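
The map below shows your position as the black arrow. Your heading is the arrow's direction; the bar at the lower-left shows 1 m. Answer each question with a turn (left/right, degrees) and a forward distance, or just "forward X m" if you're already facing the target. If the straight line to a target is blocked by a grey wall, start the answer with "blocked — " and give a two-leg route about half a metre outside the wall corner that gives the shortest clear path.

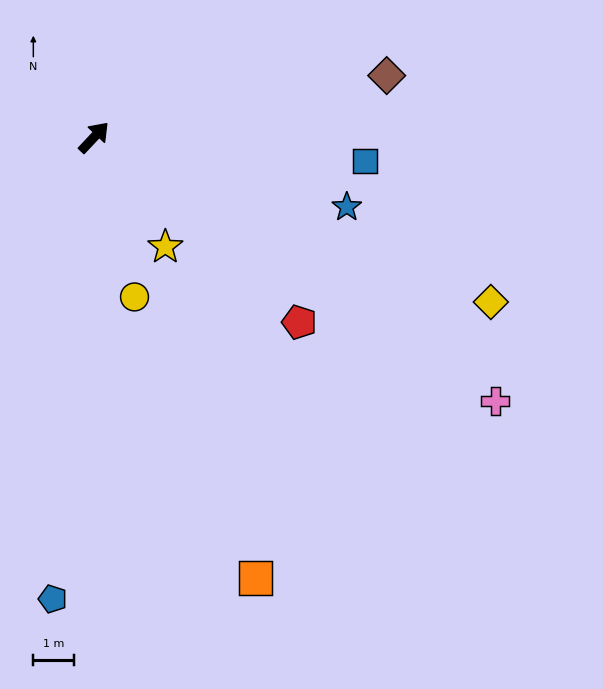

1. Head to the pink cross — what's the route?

turn right 80°, forward 11.8 m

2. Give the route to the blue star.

turn right 62°, forward 6.5 m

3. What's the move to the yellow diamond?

turn right 69°, forward 10.6 m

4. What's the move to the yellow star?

turn right 104°, forward 3.2 m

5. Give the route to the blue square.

turn right 52°, forward 6.7 m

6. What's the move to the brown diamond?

turn right 35°, forward 7.4 m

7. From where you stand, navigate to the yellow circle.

turn right 123°, forward 4.1 m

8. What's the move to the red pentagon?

turn right 89°, forward 6.8 m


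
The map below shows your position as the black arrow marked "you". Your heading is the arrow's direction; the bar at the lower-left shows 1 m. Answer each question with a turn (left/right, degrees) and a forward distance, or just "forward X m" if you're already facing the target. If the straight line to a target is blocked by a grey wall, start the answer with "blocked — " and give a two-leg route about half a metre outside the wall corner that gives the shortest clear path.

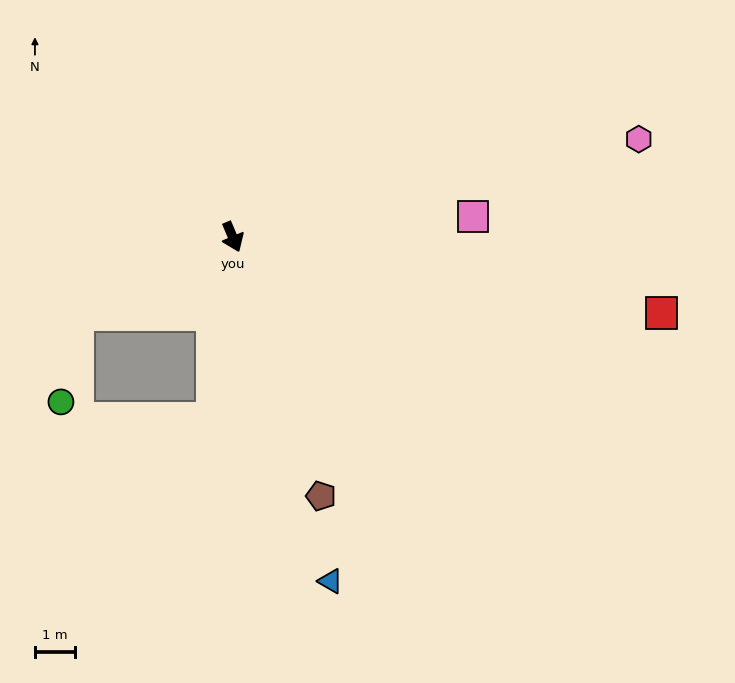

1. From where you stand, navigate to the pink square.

turn left 72°, forward 6.0 m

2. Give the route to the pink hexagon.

turn left 81°, forward 10.3 m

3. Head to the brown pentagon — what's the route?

turn right 4°, forward 6.8 m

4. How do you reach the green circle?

blocked — turn right 87°, forward 4.3 m, then turn left 54°, forward 2.2 m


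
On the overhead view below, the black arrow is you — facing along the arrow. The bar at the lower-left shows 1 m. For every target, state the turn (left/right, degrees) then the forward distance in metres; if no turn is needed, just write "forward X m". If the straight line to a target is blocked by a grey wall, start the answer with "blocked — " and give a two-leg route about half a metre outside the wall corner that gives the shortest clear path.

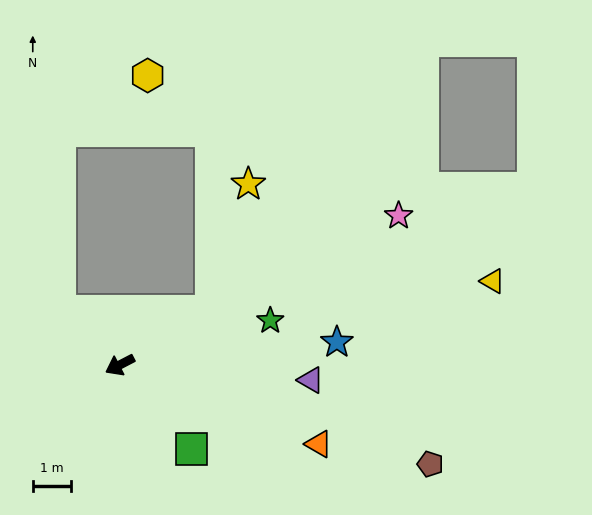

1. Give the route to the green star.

turn left 169°, forward 4.1 m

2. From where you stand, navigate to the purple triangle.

turn left 148°, forward 5.0 m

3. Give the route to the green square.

turn left 103°, forward 2.9 m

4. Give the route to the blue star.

turn left 159°, forward 5.7 m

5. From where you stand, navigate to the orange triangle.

turn left 131°, forward 5.6 m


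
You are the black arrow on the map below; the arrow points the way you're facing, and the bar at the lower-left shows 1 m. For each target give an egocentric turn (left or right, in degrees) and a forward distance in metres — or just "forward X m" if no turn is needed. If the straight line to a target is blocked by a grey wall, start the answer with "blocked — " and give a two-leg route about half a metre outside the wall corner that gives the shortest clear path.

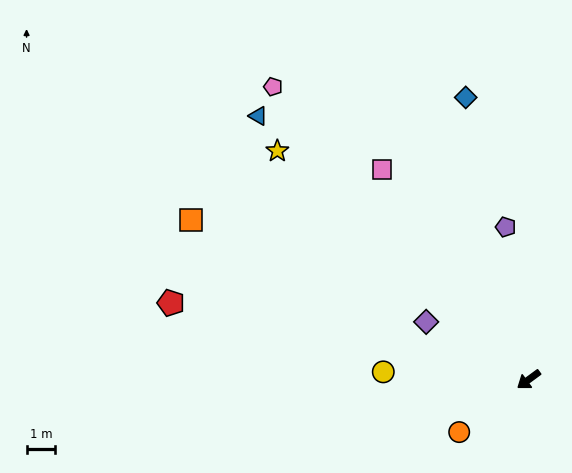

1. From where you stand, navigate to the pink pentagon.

turn right 85°, forward 13.5 m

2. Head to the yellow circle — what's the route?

turn right 39°, forward 5.1 m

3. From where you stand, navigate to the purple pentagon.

turn right 118°, forward 5.4 m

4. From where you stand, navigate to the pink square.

turn right 91°, forward 8.9 m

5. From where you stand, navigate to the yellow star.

turn right 79°, forward 11.8 m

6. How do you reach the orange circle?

forward 3.0 m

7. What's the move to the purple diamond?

turn right 66°, forward 4.1 m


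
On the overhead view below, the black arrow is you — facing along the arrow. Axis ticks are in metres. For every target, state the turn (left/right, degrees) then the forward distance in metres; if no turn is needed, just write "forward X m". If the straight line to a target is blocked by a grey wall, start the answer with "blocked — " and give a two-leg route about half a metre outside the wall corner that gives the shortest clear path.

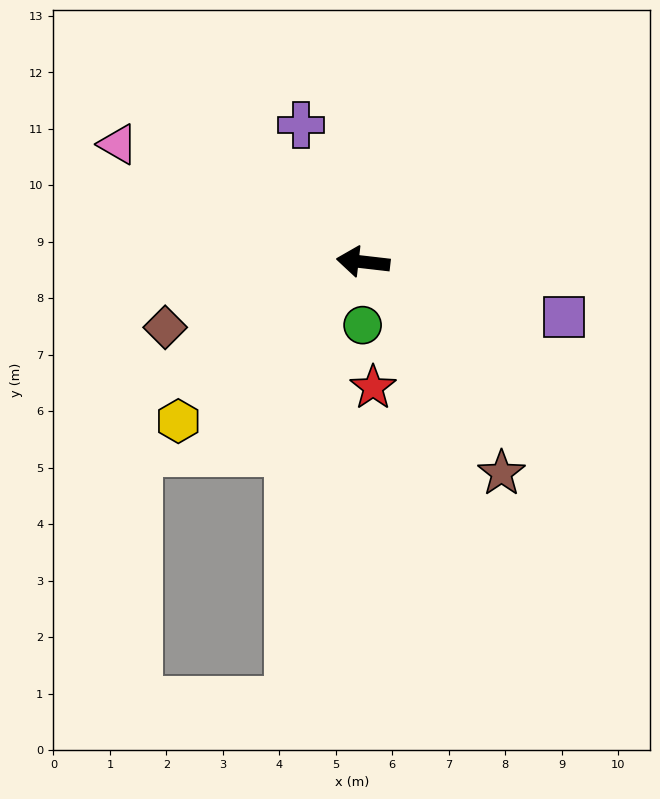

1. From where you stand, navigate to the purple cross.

turn right 59°, forward 2.7 m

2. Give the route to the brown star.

turn left 130°, forward 4.5 m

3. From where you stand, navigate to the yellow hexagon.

turn left 47°, forward 4.3 m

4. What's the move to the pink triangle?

turn right 19°, forward 4.8 m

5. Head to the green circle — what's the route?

turn left 96°, forward 1.1 m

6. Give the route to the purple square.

turn left 171°, forward 3.7 m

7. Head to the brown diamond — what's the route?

turn left 25°, forward 3.7 m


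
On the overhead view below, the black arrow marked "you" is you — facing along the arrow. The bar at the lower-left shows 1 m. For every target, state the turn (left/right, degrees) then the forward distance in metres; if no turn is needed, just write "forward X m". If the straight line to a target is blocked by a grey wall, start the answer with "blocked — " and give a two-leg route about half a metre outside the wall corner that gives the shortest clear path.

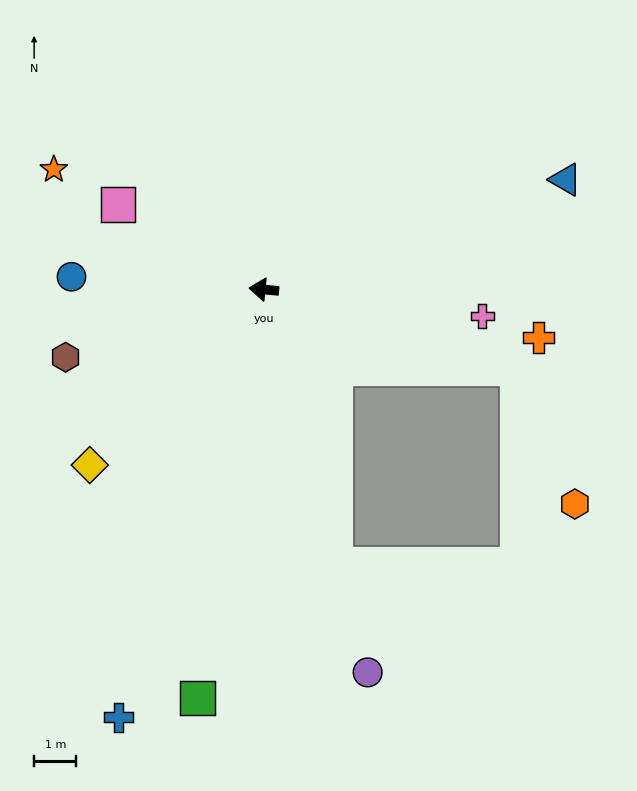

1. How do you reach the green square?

turn left 86°, forward 9.8 m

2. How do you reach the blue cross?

turn left 77°, forward 10.7 m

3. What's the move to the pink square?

turn right 25°, forward 4.0 m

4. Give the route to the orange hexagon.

blocked — turn left 168°, forward 6.3 m, then turn right 50°, forward 3.5 m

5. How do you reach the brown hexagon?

turn left 24°, forward 5.0 m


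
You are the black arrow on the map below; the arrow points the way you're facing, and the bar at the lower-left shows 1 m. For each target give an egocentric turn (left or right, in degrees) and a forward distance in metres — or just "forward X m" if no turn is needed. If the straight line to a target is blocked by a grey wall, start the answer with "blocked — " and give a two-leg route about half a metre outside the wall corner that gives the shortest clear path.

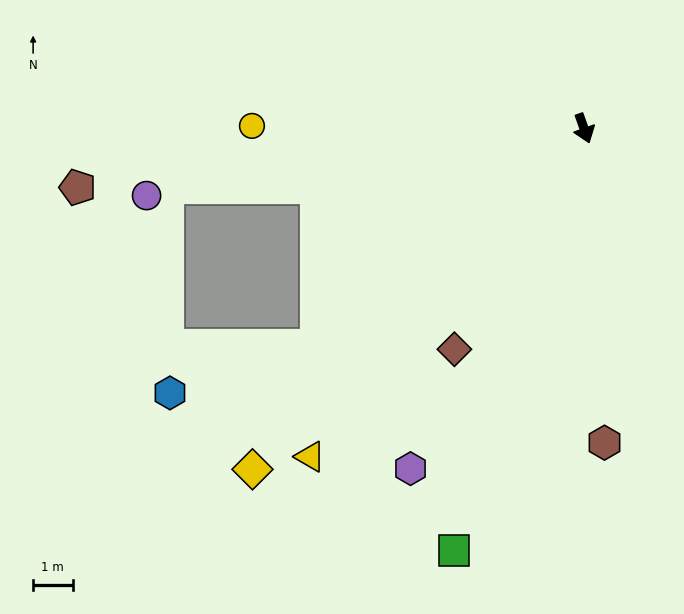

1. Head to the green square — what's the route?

turn right 37°, forward 11.2 m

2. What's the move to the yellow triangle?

turn right 59°, forward 10.8 m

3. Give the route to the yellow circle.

turn right 110°, forward 8.4 m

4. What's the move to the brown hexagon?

turn right 16°, forward 8.0 m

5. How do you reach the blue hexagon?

blocked — turn right 70°, forward 8.7 m, then turn right 22°, forward 3.9 m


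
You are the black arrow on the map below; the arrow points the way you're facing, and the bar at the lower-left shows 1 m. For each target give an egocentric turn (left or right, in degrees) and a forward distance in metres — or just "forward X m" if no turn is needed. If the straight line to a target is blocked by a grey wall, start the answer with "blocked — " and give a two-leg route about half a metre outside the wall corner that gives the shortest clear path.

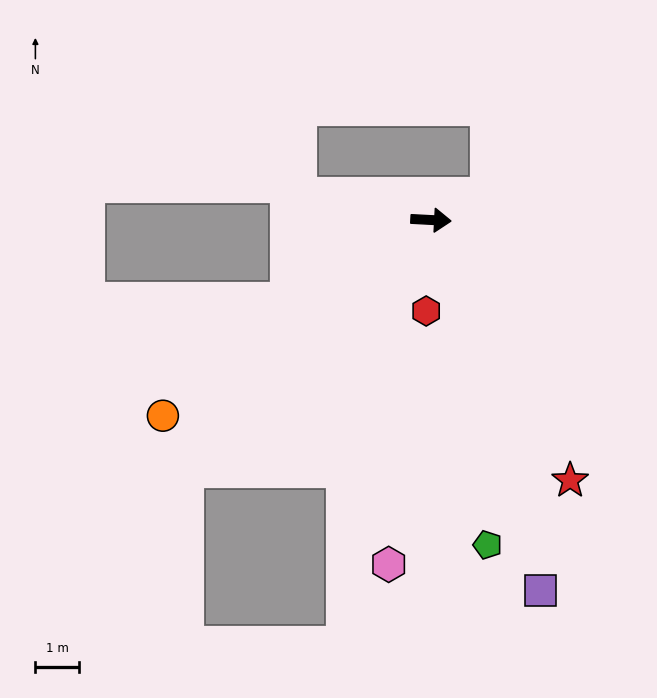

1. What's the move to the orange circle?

turn right 141°, forward 7.7 m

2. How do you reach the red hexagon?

turn right 90°, forward 2.1 m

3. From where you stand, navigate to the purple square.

turn right 70°, forward 9.0 m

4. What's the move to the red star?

turn right 59°, forward 6.8 m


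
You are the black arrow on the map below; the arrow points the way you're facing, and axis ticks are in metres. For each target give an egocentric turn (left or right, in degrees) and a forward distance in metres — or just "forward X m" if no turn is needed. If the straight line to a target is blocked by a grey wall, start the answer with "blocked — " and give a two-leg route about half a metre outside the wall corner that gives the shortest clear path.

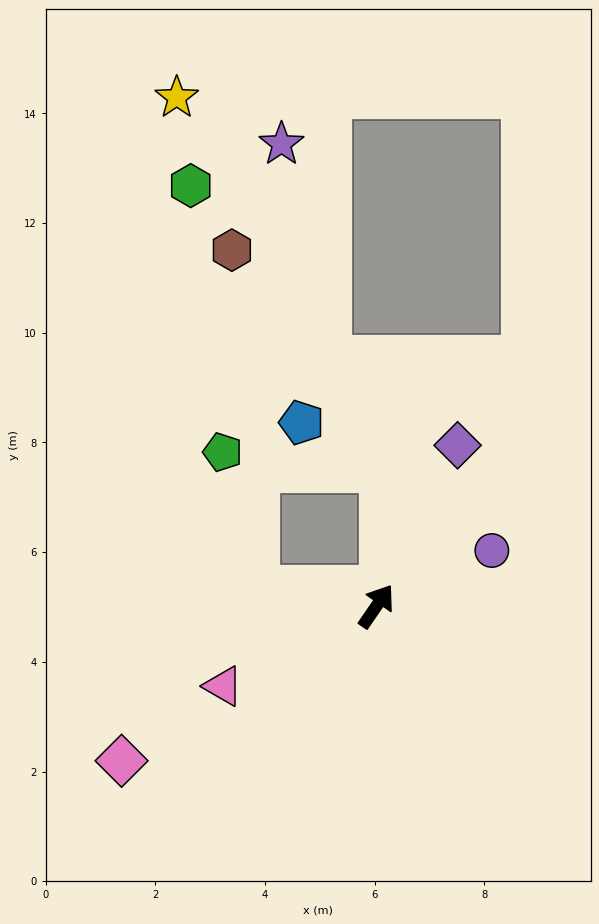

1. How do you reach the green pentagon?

blocked — turn left 116°, forward 2.2 m, then turn right 68°, forward 2.6 m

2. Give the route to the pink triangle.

turn left 152°, forward 3.2 m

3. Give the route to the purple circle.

turn right 30°, forward 2.3 m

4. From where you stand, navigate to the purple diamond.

turn left 8°, forward 3.3 m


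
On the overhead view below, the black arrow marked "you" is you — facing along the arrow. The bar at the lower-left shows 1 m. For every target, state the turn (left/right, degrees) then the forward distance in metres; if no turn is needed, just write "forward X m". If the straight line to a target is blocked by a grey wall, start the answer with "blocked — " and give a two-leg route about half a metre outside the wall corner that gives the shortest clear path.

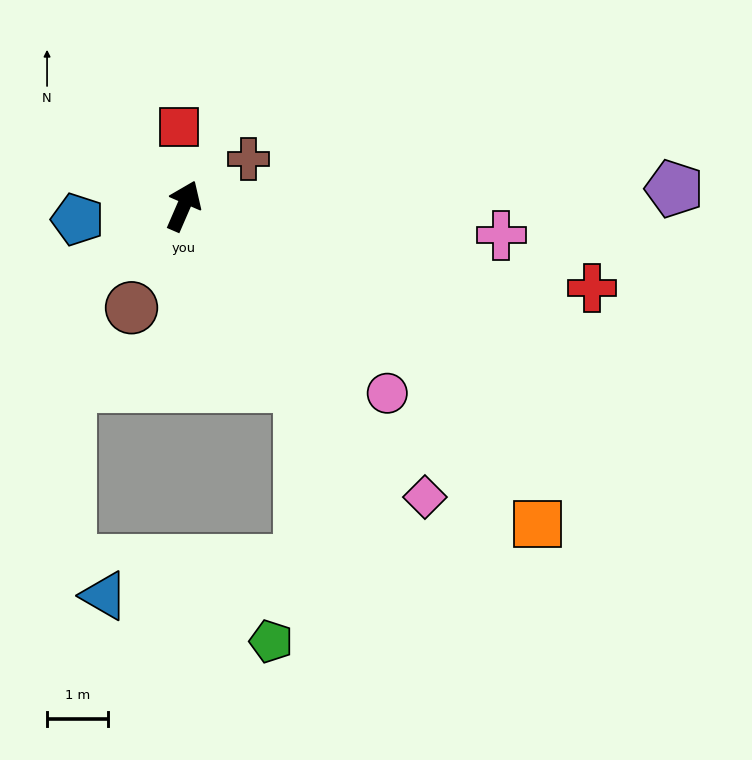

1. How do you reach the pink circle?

turn right 109°, forward 4.5 m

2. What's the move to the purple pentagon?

turn right 65°, forward 8.0 m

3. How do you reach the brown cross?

turn right 31°, forward 1.3 m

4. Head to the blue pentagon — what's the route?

turn left 121°, forward 1.8 m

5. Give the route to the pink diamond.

turn right 117°, forward 6.2 m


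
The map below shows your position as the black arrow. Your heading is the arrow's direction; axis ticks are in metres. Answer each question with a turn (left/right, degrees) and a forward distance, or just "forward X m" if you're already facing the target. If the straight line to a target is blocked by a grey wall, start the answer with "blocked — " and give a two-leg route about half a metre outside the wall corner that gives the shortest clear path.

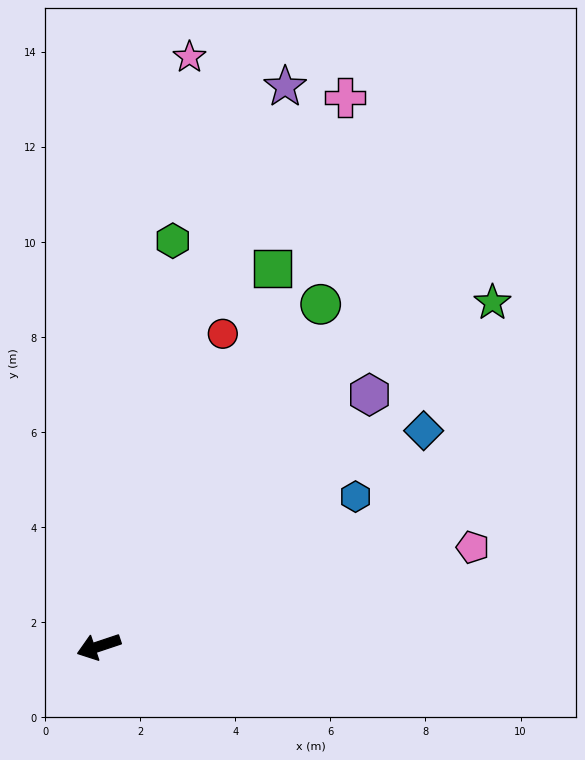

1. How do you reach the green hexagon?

turn right 119°, forward 8.7 m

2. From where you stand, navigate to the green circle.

turn right 141°, forward 8.6 m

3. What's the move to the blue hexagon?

turn right 168°, forward 6.3 m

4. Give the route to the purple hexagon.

turn right 156°, forward 7.8 m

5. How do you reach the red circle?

turn right 130°, forward 7.1 m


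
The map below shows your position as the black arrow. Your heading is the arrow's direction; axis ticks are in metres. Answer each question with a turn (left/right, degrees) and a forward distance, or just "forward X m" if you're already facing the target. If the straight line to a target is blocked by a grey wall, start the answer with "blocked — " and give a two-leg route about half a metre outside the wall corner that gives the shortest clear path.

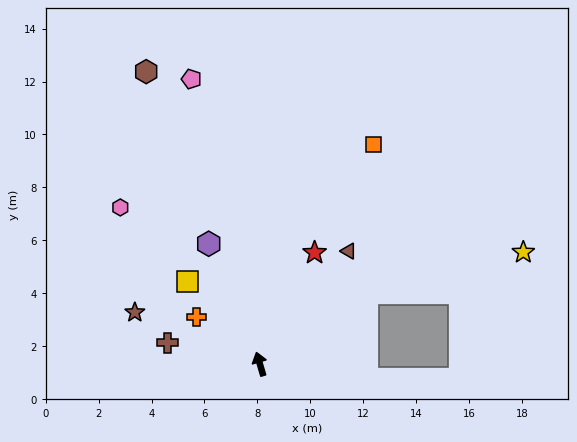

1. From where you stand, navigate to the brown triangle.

turn right 55°, forward 5.4 m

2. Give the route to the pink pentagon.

turn right 3°, forward 11.1 m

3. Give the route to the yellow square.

turn left 25°, forward 4.1 m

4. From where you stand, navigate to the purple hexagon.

turn left 7°, forward 4.9 m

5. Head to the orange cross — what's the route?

turn left 37°, forward 3.0 m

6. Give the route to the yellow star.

blocked — turn right 73°, forward 4.9 m, then turn right 19°, forward 6.1 m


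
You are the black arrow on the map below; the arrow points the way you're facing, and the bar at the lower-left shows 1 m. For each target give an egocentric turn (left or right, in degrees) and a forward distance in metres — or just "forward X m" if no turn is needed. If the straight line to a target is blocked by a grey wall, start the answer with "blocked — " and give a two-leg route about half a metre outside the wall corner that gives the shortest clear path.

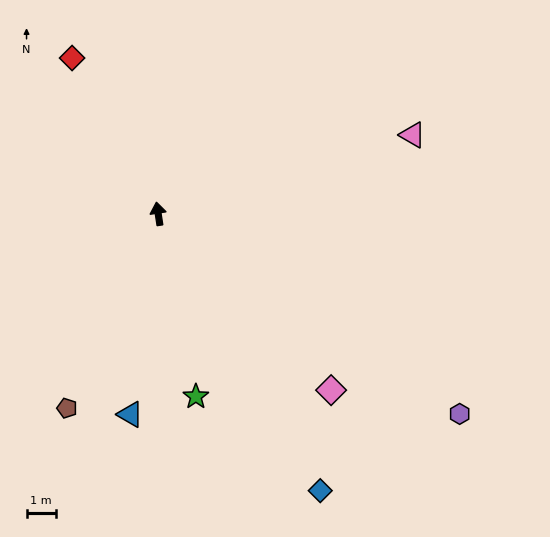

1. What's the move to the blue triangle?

turn left 163°, forward 6.9 m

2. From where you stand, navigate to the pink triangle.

turn right 81°, forward 9.1 m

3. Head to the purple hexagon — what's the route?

turn right 132°, forward 12.4 m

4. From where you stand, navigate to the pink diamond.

turn right 144°, forward 8.5 m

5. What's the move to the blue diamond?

turn right 158°, forward 11.0 m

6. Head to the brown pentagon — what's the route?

turn left 146°, forward 7.4 m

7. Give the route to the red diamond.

turn left 20°, forward 6.1 m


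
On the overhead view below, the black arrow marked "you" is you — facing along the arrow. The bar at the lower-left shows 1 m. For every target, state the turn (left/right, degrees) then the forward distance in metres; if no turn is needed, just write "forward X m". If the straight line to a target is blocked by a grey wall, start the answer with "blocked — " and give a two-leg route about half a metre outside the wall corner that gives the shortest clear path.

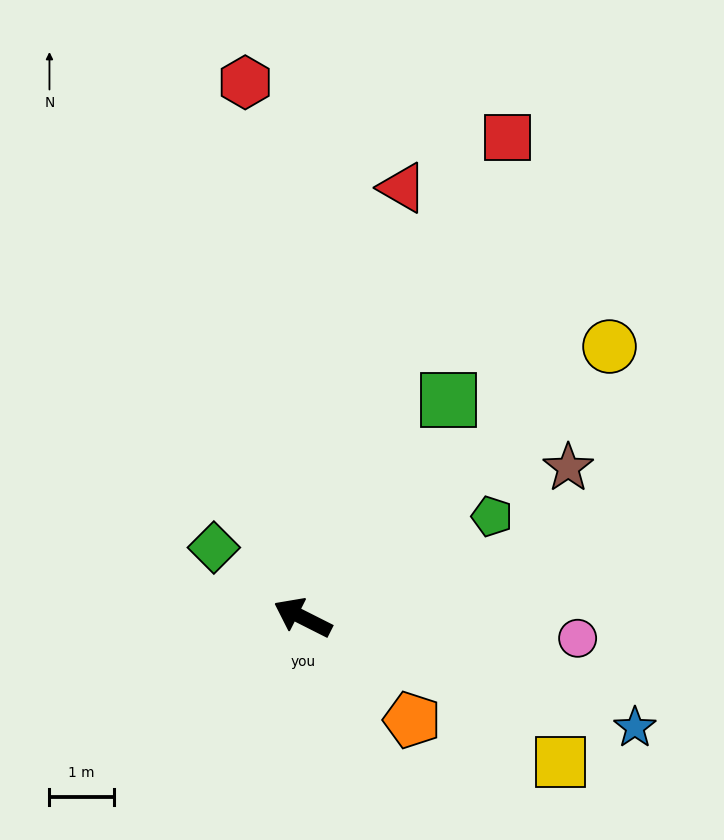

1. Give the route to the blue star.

turn right 172°, forward 5.5 m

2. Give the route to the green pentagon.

turn right 125°, forward 3.3 m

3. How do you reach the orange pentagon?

turn left 164°, forward 2.3 m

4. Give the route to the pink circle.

turn right 158°, forward 4.3 m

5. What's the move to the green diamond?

turn right 11°, forward 1.8 m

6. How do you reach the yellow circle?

turn right 112°, forward 6.4 m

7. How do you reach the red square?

turn right 86°, forward 8.1 m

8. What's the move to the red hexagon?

turn right 57°, forward 8.4 m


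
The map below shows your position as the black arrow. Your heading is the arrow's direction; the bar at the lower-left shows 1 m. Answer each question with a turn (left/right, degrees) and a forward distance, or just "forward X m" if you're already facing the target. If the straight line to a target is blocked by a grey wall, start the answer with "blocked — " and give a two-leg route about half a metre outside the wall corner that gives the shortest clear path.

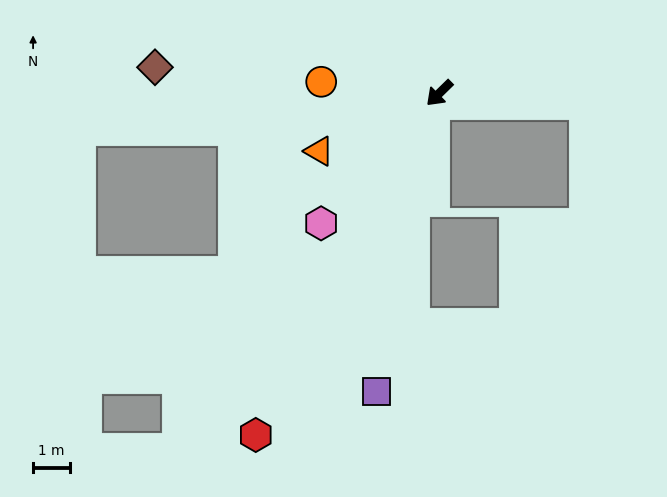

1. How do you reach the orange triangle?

turn right 19°, forward 3.6 m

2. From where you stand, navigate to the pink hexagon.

turn left 3°, forward 4.8 m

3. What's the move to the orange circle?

turn right 50°, forward 3.2 m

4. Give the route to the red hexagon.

turn left 17°, forward 10.5 m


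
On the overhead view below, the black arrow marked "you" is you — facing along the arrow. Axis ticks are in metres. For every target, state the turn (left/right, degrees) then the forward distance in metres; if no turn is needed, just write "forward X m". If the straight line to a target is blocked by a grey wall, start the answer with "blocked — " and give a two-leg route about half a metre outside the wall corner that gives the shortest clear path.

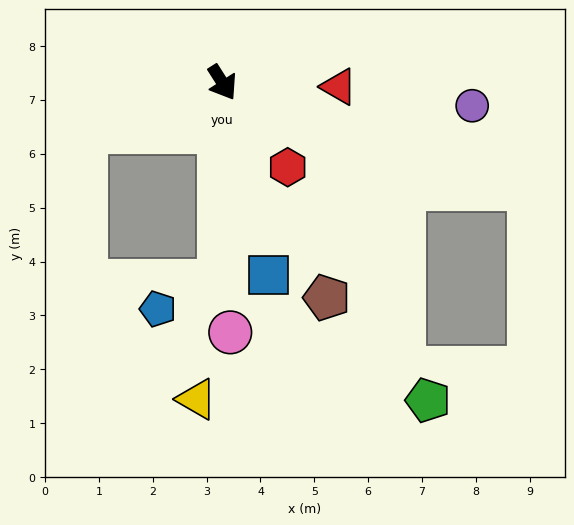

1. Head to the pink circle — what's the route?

turn right 31°, forward 4.6 m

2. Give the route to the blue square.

turn right 19°, forward 3.7 m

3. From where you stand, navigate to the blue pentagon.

blocked — turn right 33°, forward 3.7 m, then turn right 66°, forward 1.3 m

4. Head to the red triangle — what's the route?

turn left 56°, forward 2.2 m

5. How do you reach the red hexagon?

turn left 5°, forward 2.0 m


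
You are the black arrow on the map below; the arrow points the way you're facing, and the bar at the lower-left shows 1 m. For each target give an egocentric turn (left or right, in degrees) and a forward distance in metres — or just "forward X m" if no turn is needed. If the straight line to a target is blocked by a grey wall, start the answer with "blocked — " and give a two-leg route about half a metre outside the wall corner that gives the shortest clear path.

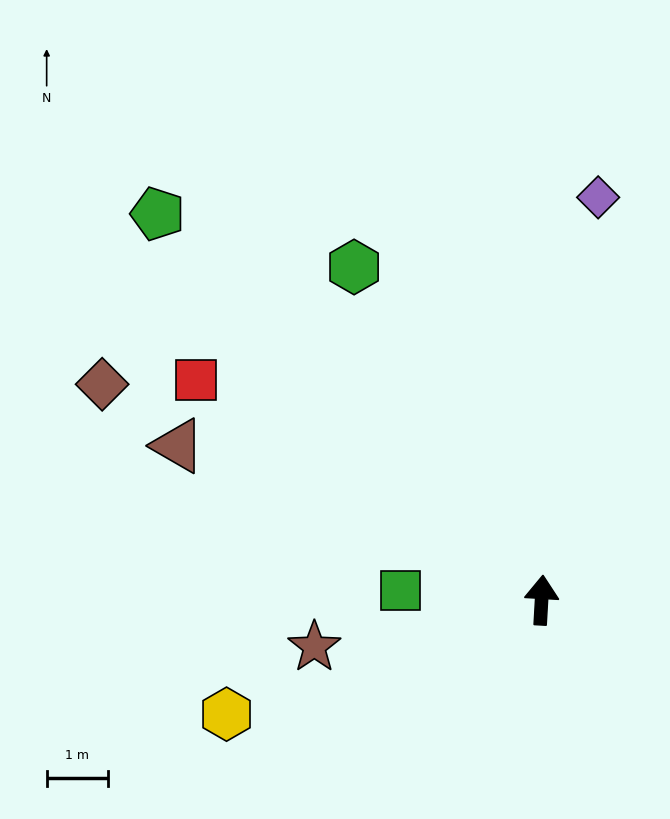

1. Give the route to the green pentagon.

turn left 48°, forward 8.9 m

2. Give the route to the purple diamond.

turn right 5°, forward 6.6 m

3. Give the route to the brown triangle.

turn left 70°, forward 6.5 m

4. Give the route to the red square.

turn left 61°, forward 6.7 m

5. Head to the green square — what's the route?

turn left 89°, forward 2.3 m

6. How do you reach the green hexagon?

turn left 33°, forward 6.2 m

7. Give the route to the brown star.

turn left 105°, forward 3.8 m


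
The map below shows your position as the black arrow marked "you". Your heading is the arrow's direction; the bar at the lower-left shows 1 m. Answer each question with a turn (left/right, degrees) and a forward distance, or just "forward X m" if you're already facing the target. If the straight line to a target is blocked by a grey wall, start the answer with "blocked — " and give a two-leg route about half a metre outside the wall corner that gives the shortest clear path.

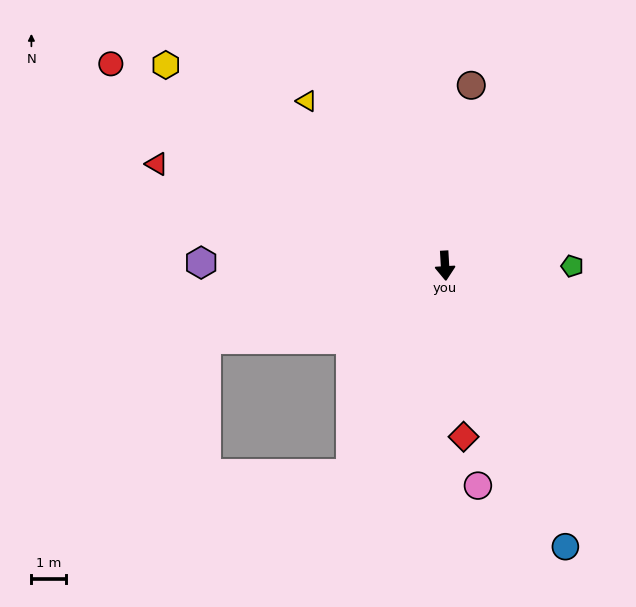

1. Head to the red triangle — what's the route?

turn right 113°, forward 8.8 m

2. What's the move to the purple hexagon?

turn right 94°, forward 7.0 m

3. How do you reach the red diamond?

turn left 3°, forward 4.9 m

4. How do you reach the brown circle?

turn left 168°, forward 5.2 m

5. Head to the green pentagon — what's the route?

turn left 87°, forward 3.7 m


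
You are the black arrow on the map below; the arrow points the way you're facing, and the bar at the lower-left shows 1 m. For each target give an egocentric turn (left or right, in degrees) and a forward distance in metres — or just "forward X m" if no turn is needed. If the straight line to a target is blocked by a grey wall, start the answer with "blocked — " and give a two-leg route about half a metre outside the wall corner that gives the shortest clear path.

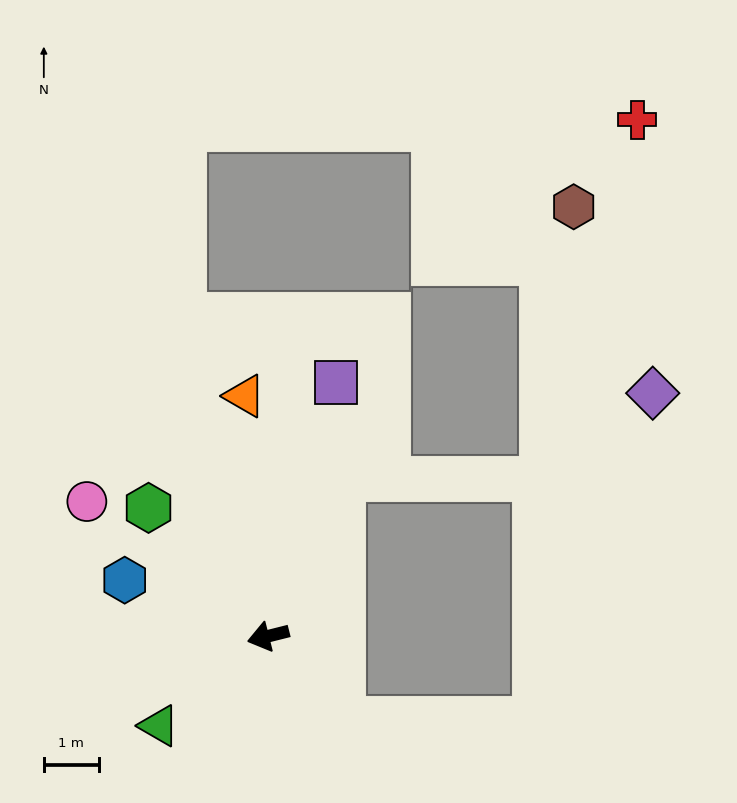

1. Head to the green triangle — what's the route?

turn left 25°, forward 2.6 m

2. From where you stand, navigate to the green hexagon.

turn right 61°, forward 3.2 m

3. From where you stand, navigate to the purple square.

turn right 119°, forward 4.8 m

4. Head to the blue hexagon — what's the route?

turn right 35°, forward 2.8 m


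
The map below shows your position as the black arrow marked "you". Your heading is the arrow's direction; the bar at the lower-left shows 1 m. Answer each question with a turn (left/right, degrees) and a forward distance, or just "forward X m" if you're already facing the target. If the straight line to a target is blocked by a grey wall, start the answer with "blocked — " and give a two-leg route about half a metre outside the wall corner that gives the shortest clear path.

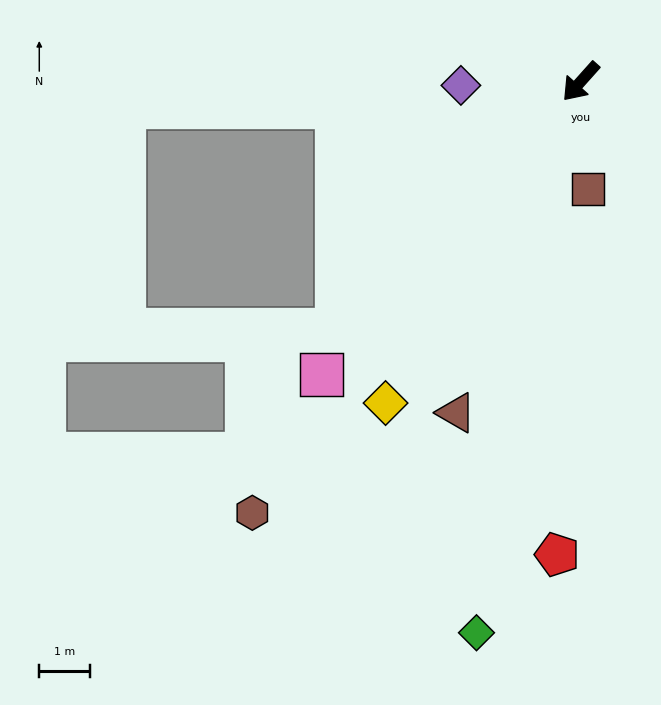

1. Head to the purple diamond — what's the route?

turn right 46°, forward 2.4 m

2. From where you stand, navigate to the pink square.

forward 7.7 m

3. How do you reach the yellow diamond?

turn left 11°, forward 7.4 m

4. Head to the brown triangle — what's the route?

turn left 21°, forward 7.0 m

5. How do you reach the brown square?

turn left 46°, forward 2.1 m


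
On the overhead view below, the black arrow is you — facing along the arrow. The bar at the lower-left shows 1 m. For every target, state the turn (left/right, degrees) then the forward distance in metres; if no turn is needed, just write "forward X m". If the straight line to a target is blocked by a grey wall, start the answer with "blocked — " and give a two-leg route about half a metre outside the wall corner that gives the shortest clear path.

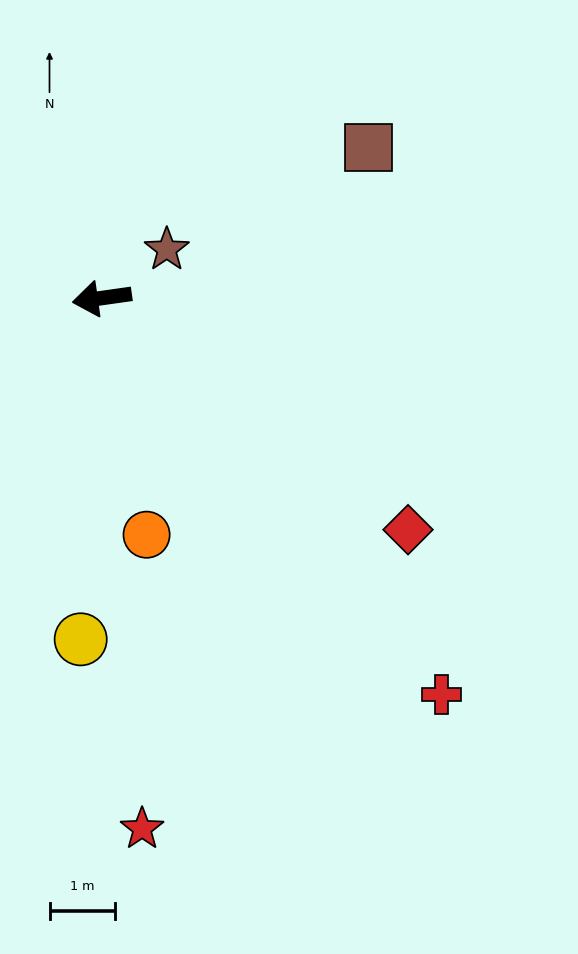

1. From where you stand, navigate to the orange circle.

turn left 93°, forward 3.7 m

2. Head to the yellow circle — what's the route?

turn left 78°, forward 5.2 m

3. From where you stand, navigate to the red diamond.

turn left 135°, forward 5.9 m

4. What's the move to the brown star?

turn right 151°, forward 1.2 m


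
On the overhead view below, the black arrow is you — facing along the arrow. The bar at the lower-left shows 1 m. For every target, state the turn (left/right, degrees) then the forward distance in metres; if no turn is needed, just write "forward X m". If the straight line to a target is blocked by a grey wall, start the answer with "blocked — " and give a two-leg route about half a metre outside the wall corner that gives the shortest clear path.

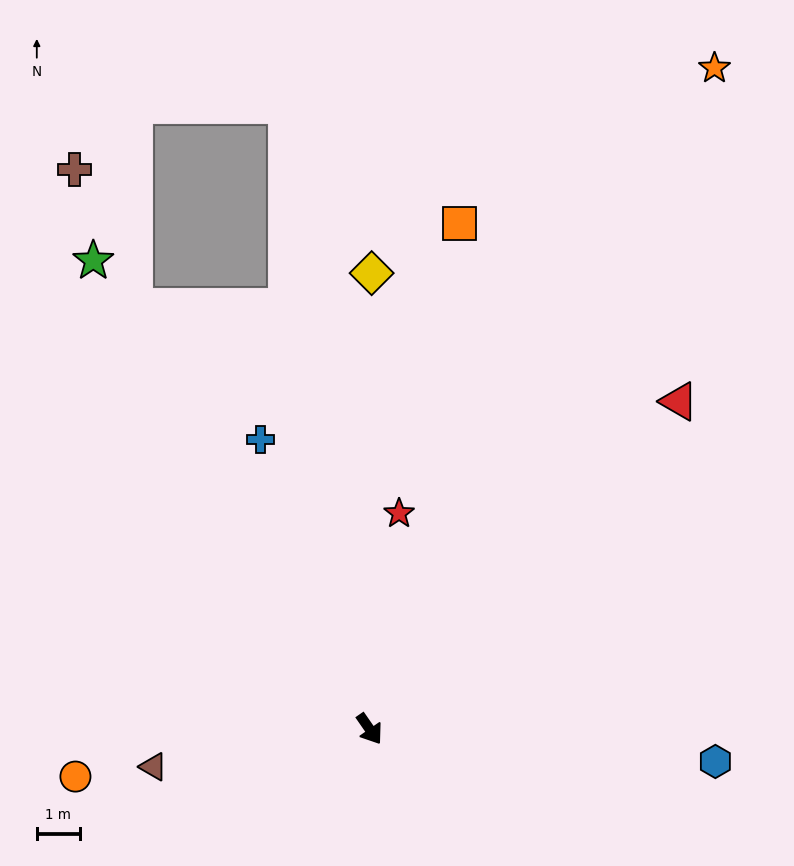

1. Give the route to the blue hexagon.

turn left 50°, forward 8.0 m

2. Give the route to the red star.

turn left 137°, forward 5.0 m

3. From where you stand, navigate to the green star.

turn left 176°, forward 12.6 m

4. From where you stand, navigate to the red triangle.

turn left 102°, forward 10.4 m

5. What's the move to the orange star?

turn left 118°, forward 17.2 m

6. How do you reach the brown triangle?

turn right 115°, forward 5.1 m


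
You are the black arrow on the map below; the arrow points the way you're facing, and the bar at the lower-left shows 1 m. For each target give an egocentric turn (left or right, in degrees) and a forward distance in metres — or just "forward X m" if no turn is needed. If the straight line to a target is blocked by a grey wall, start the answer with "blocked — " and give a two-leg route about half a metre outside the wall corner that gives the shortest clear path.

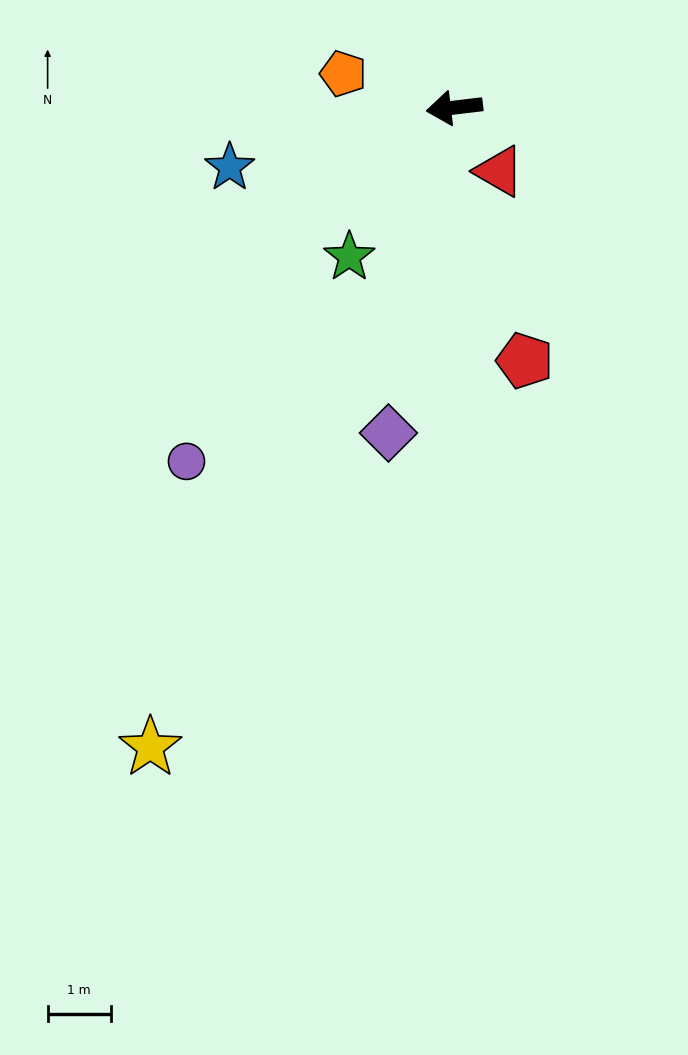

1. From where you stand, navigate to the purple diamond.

turn left 72°, forward 5.3 m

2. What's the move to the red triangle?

turn left 118°, forward 1.2 m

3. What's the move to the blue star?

turn left 8°, forward 3.7 m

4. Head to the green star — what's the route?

turn left 48°, forward 2.9 m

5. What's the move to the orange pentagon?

turn right 24°, forward 1.8 m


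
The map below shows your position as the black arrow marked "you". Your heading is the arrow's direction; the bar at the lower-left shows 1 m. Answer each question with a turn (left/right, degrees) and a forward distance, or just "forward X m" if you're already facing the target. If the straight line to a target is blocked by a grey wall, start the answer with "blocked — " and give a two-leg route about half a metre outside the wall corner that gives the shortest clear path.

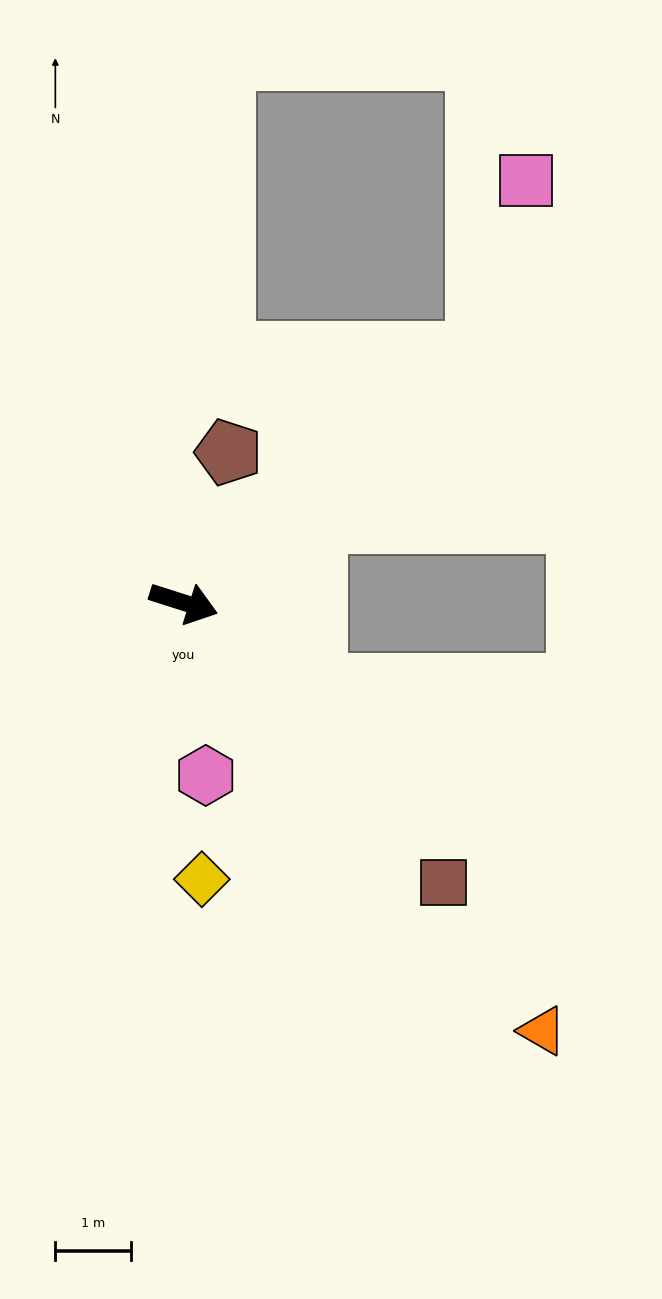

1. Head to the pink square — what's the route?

blocked — turn left 58°, forward 5.1 m, then turn left 34°, forward 2.4 m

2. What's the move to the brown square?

turn right 29°, forward 5.1 m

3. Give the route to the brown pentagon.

turn left 91°, forward 2.1 m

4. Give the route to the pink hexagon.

turn right 65°, forward 2.3 m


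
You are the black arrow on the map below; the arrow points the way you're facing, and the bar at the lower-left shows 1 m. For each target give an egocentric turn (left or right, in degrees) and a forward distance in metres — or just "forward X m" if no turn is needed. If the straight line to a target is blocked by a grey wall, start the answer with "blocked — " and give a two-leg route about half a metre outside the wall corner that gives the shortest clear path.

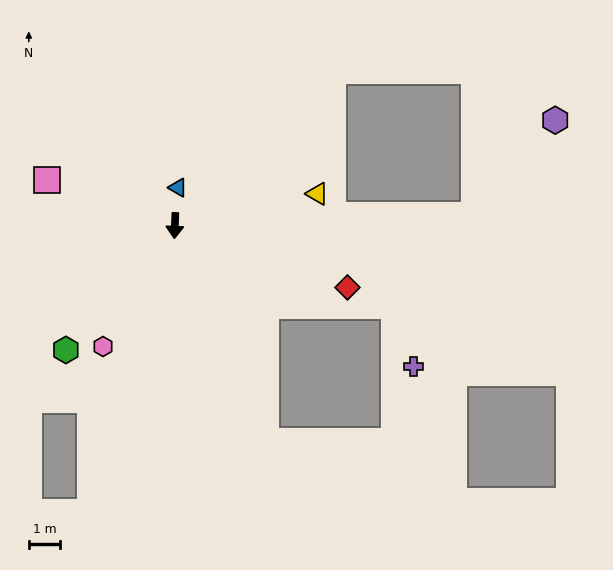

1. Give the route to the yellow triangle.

turn left 105°, forward 4.6 m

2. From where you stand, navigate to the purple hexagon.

blocked — turn left 94°, forward 9.5 m, then turn left 48°, forward 4.0 m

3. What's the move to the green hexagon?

turn right 39°, forward 5.2 m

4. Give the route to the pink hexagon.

turn right 28°, forward 4.4 m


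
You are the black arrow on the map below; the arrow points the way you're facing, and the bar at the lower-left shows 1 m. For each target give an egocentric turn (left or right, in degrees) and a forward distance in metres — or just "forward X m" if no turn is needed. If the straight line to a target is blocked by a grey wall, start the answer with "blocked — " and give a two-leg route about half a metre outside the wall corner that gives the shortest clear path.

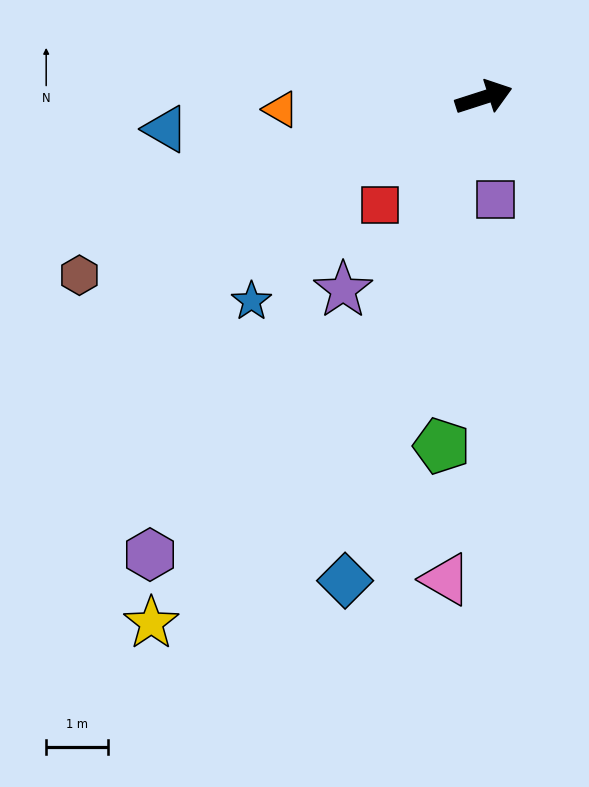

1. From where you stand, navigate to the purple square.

turn right 101°, forward 1.7 m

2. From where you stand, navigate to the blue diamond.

turn right 124°, forward 8.2 m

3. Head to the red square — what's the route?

turn right 152°, forward 2.4 m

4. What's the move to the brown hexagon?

turn right 174°, forward 7.2 m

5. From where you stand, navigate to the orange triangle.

turn left 166°, forward 3.3 m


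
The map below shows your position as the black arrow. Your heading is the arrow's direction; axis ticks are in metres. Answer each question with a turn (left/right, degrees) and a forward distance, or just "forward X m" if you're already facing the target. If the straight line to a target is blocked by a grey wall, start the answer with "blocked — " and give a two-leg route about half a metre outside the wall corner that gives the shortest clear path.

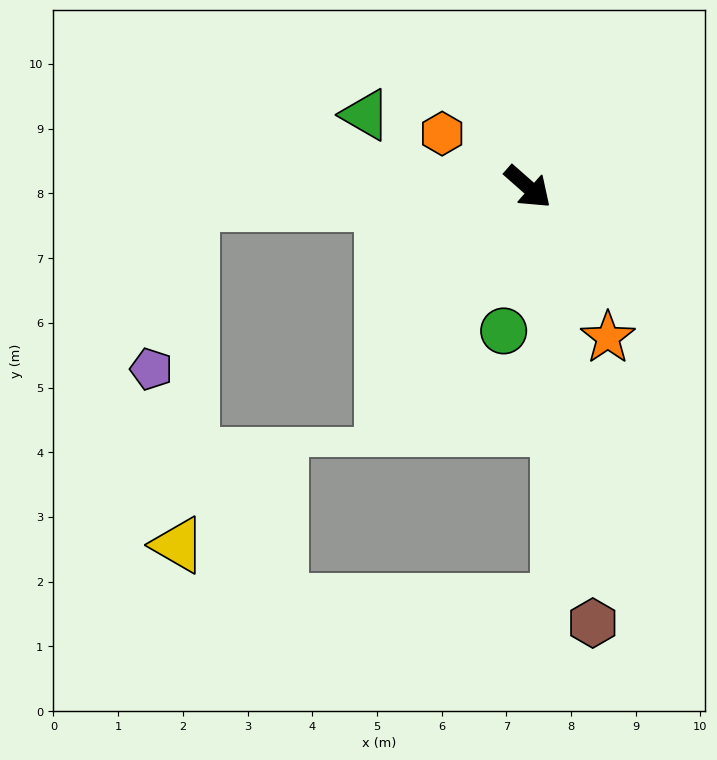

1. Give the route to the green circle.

turn right 58°, forward 2.3 m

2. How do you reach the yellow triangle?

blocked — turn right 136°, forward 5.2 m, then turn left 85°, forward 5.3 m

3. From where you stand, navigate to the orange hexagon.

turn right 171°, forward 1.6 m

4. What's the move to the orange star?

turn right 21°, forward 2.6 m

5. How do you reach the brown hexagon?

turn right 40°, forward 6.8 m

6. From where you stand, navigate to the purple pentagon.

blocked — turn right 136°, forward 5.2 m, then turn left 74°, forward 2.6 m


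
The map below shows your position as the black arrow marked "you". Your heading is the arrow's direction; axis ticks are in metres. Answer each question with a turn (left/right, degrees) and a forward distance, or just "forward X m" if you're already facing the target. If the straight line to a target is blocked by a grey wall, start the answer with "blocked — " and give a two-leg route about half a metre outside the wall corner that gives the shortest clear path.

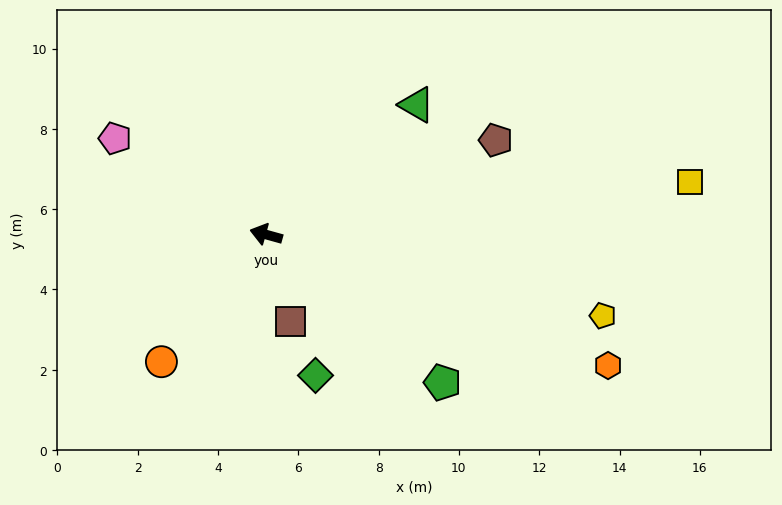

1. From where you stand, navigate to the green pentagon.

turn left 156°, forward 5.7 m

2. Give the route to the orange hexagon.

turn left 175°, forward 9.1 m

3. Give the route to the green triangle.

turn right 124°, forward 5.0 m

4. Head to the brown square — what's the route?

turn left 121°, forward 2.2 m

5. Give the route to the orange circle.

turn left 66°, forward 4.1 m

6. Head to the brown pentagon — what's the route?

turn right 142°, forward 6.2 m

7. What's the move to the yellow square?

turn right 157°, forward 10.6 m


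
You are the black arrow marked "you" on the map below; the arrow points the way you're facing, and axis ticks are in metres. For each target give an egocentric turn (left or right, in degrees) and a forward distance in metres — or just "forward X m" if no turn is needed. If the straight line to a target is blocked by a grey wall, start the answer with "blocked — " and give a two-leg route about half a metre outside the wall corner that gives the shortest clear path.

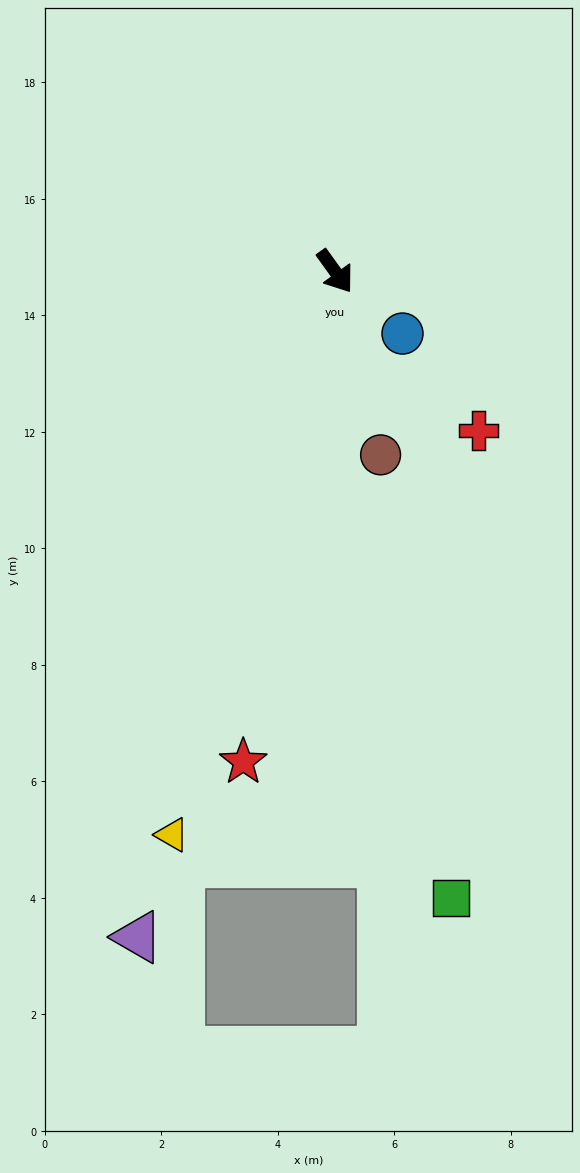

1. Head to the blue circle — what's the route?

turn left 12°, forward 1.6 m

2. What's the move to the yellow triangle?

turn right 52°, forward 10.1 m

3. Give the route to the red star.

turn right 46°, forward 8.6 m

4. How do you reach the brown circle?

turn right 22°, forward 3.2 m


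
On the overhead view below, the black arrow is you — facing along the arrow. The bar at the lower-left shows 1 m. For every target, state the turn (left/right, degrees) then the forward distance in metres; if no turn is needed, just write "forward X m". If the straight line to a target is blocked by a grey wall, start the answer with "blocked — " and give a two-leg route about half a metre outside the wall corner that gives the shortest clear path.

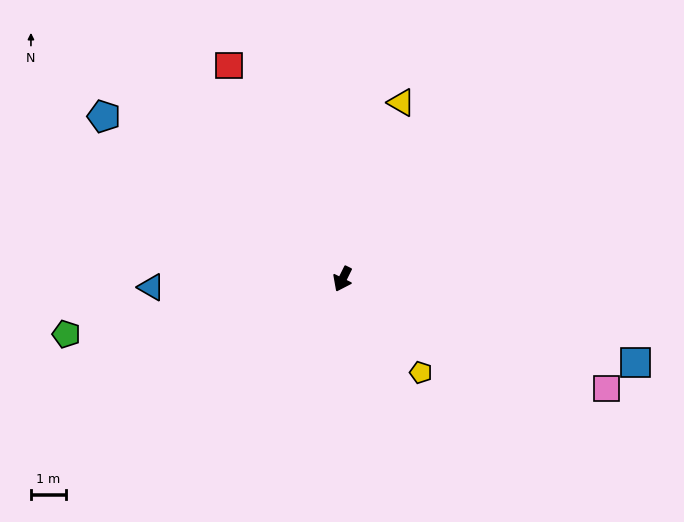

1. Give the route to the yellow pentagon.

turn left 66°, forward 3.5 m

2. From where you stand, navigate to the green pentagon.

turn right 52°, forward 8.1 m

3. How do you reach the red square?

turn right 126°, forward 7.0 m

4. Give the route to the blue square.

turn left 100°, forward 8.8 m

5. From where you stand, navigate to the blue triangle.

turn right 61°, forward 5.5 m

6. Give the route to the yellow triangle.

turn right 172°, forward 5.4 m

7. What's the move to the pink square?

turn left 94°, forward 8.2 m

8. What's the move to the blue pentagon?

turn right 98°, forward 8.3 m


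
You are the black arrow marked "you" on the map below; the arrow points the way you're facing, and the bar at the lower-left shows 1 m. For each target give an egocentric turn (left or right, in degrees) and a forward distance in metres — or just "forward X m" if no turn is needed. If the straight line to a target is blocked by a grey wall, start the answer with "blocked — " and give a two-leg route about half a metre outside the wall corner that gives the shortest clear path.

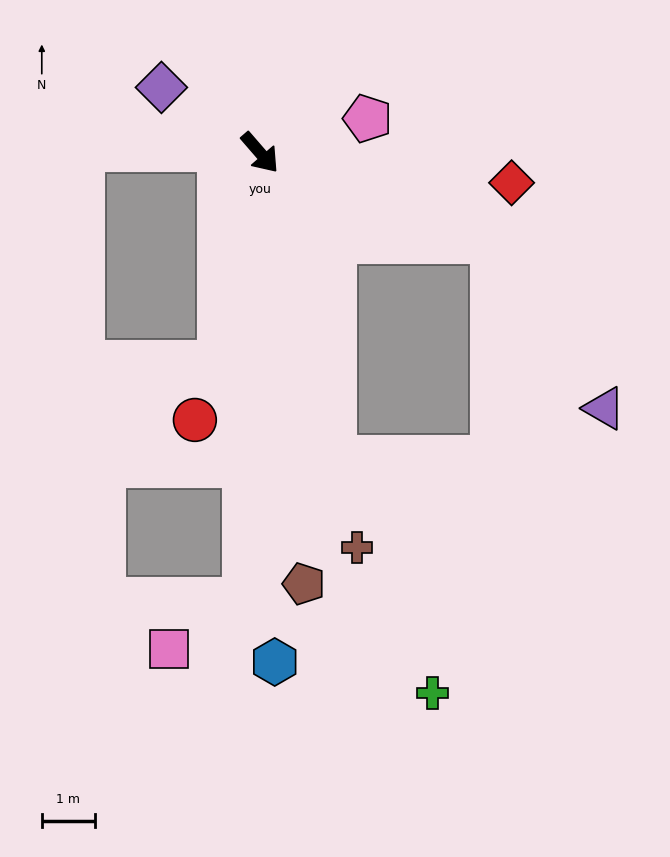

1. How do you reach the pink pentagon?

turn left 67°, forward 2.1 m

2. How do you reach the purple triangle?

blocked — turn left 28°, forward 4.7 m, then turn right 35°, forward 3.8 m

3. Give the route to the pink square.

blocked — turn right 43°, forward 8.4 m, then turn right 55°, forward 1.7 m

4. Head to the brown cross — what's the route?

turn right 27°, forward 7.7 m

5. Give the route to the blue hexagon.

turn right 39°, forward 9.6 m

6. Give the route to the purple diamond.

turn right 164°, forward 2.2 m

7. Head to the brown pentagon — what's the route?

turn right 35°, forward 8.2 m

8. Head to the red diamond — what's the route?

turn left 42°, forward 4.8 m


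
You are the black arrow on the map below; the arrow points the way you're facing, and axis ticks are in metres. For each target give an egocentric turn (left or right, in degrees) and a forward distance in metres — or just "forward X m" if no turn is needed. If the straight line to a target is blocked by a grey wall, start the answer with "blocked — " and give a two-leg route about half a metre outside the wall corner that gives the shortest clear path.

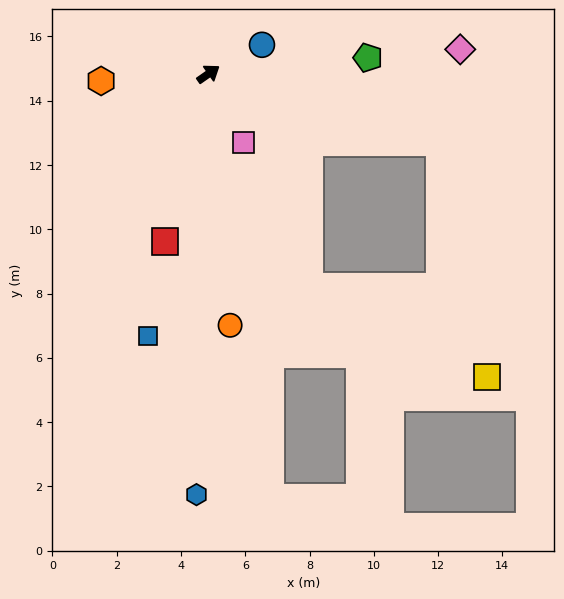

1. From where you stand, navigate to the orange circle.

turn right 120°, forward 7.9 m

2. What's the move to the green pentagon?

turn right 29°, forward 5.0 m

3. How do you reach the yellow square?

blocked — turn right 51°, forward 7.5 m, then turn right 63°, forward 7.5 m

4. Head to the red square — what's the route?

turn right 139°, forward 5.4 m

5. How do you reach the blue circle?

turn right 6°, forward 1.9 m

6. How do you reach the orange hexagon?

turn left 149°, forward 3.3 m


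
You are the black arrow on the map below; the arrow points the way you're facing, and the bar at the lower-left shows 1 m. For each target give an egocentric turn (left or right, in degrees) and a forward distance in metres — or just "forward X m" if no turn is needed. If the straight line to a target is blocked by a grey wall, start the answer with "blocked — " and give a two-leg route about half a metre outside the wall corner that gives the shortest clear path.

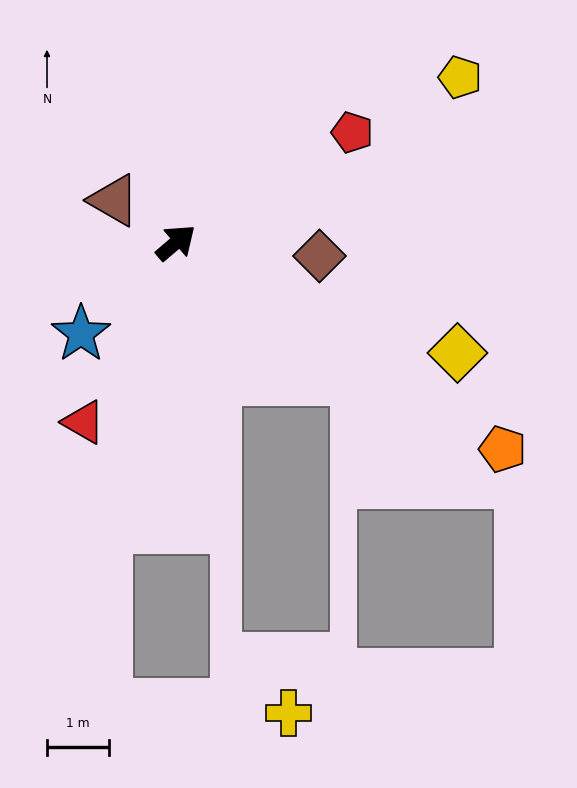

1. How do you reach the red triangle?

turn right 158°, forward 3.3 m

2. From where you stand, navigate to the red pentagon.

turn right 9°, forward 3.3 m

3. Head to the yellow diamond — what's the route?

turn right 62°, forward 4.9 m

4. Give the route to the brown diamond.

turn right 46°, forward 2.3 m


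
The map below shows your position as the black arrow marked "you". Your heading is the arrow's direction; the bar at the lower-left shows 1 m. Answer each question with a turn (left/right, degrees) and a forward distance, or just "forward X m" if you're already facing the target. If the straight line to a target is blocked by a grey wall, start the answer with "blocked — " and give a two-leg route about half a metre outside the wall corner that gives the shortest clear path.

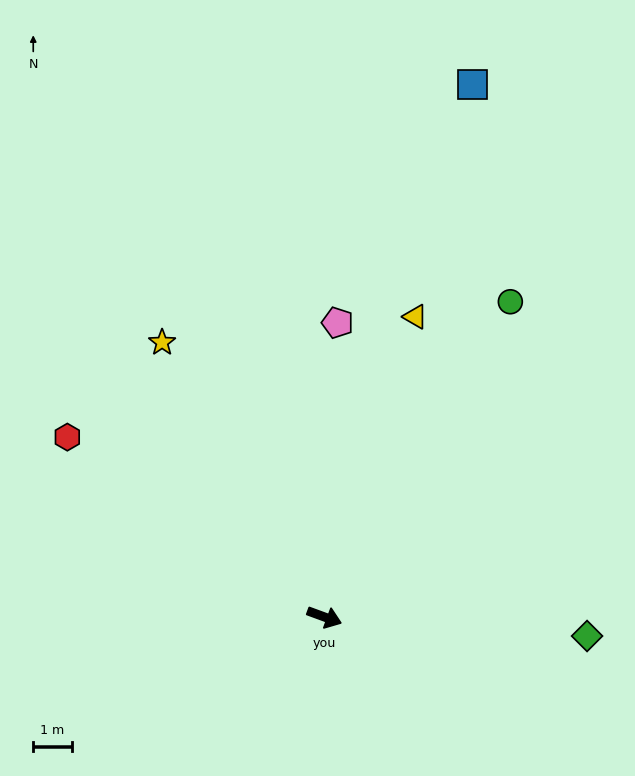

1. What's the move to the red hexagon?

turn left 165°, forward 8.1 m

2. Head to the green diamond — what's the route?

turn left 16°, forward 6.8 m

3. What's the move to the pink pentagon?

turn left 108°, forward 7.6 m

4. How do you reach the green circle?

turn left 80°, forward 9.5 m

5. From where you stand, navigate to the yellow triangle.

turn left 93°, forward 8.1 m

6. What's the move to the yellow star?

turn left 141°, forward 8.3 m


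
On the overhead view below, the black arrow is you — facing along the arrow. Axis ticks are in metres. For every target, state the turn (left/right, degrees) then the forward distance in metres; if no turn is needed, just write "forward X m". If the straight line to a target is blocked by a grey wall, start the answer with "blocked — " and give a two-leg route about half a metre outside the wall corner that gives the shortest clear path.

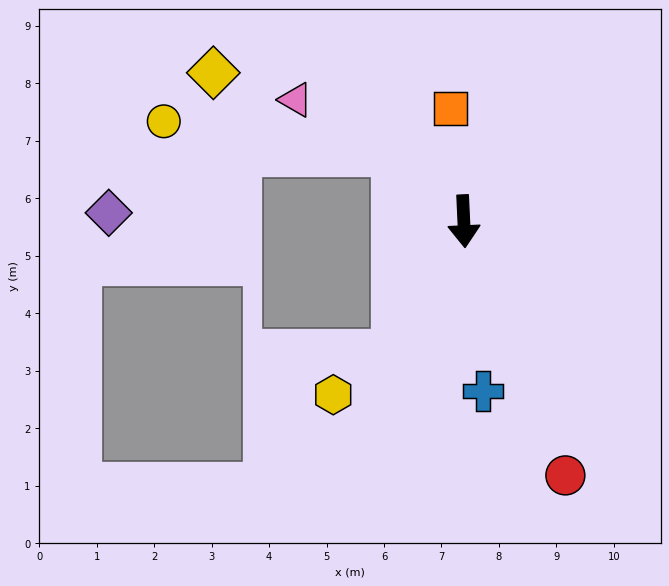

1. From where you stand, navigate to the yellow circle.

blocked — turn right 138°, forward 1.7 m, then turn left 38°, forward 4.1 m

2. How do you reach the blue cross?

turn left 4°, forward 3.0 m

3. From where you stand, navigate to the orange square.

turn right 176°, forward 2.0 m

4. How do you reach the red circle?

turn left 19°, forward 4.8 m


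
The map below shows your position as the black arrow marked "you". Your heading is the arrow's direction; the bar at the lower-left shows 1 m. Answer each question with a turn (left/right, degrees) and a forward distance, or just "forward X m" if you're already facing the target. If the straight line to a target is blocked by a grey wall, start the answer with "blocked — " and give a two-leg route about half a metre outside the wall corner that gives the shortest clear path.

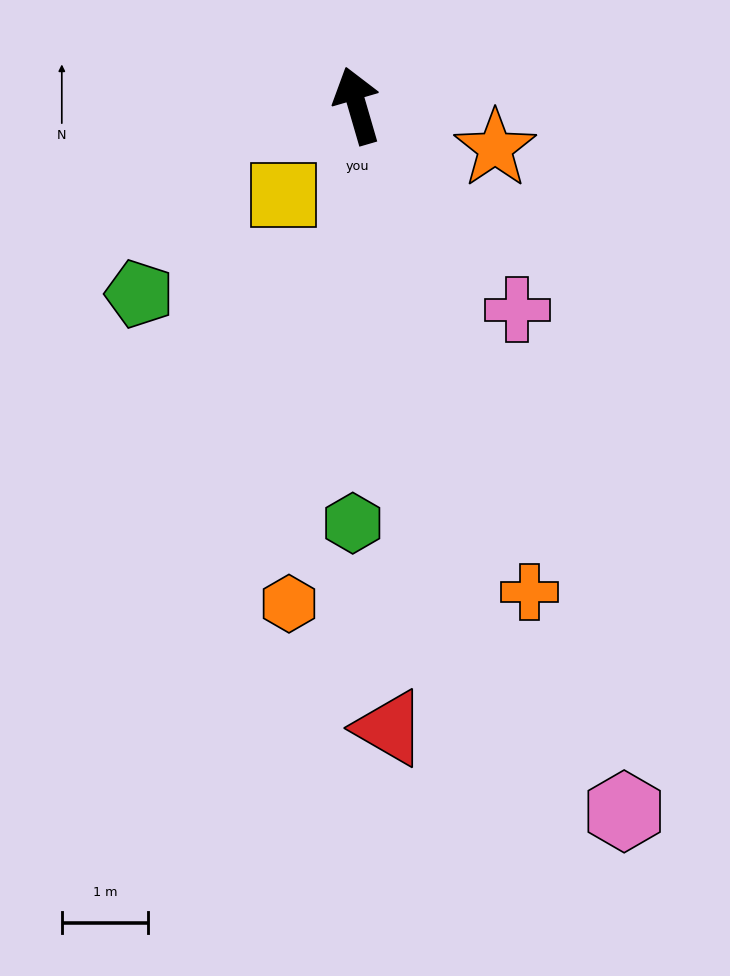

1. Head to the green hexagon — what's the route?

turn left 163°, forward 4.9 m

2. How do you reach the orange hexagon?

turn left 156°, forward 5.8 m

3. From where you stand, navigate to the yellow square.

turn left 124°, forward 1.3 m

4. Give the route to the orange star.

turn right 123°, forward 1.7 m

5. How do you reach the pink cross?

turn right 158°, forward 3.0 m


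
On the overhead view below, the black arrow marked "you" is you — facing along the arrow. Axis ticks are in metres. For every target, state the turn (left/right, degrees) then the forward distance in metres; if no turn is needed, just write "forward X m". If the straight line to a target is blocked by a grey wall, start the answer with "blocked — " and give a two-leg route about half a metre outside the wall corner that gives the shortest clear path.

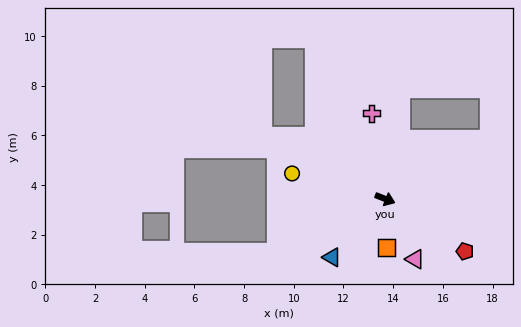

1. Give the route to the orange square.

turn right 66°, forward 2.0 m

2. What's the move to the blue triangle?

turn right 111°, forward 3.2 m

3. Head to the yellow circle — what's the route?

turn right 174°, forward 3.9 m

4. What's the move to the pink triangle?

turn right 42°, forward 2.7 m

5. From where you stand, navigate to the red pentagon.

turn right 12°, forward 3.8 m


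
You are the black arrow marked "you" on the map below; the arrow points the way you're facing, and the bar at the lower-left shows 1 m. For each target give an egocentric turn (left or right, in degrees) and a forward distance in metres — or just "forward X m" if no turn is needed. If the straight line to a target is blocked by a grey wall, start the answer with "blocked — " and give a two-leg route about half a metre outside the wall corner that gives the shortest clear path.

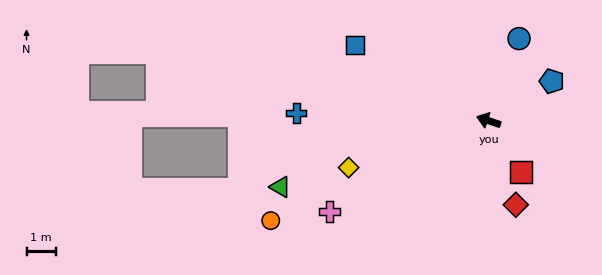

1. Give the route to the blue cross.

turn left 16°, forward 6.6 m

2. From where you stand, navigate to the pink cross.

turn left 48°, forward 6.3 m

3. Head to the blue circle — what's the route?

turn right 92°, forward 3.0 m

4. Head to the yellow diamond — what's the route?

turn left 37°, forward 5.0 m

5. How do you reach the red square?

turn left 141°, forward 2.1 m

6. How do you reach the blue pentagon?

turn right 129°, forward 2.6 m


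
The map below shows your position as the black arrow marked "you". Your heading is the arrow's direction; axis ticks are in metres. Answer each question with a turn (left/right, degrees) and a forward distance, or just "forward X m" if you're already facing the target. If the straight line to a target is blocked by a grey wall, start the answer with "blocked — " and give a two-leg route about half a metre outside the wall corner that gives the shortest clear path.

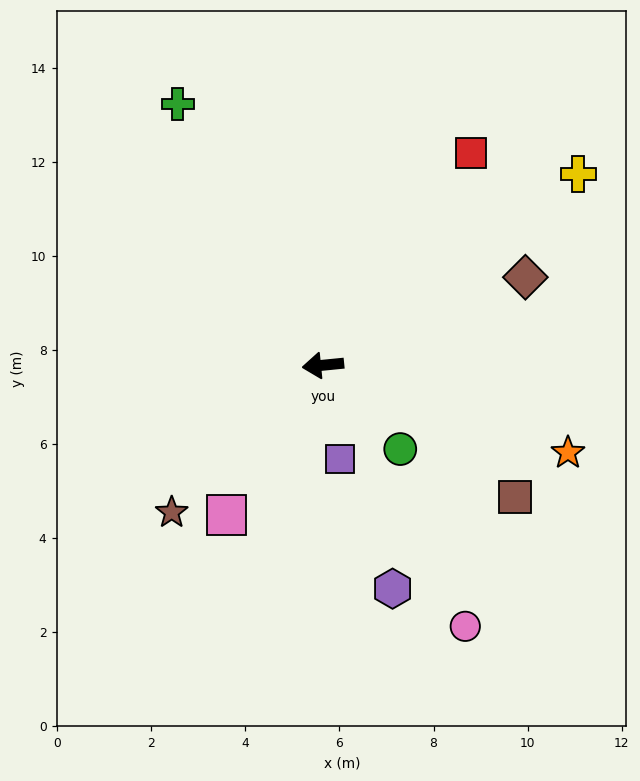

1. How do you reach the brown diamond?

turn right 162°, forward 4.7 m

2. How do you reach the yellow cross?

turn right 149°, forward 6.8 m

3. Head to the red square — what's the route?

turn right 131°, forward 5.5 m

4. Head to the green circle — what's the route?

turn left 127°, forward 2.4 m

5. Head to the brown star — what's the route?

turn left 39°, forward 4.5 m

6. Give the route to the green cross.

turn right 67°, forward 6.4 m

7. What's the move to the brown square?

turn left 140°, forward 5.0 m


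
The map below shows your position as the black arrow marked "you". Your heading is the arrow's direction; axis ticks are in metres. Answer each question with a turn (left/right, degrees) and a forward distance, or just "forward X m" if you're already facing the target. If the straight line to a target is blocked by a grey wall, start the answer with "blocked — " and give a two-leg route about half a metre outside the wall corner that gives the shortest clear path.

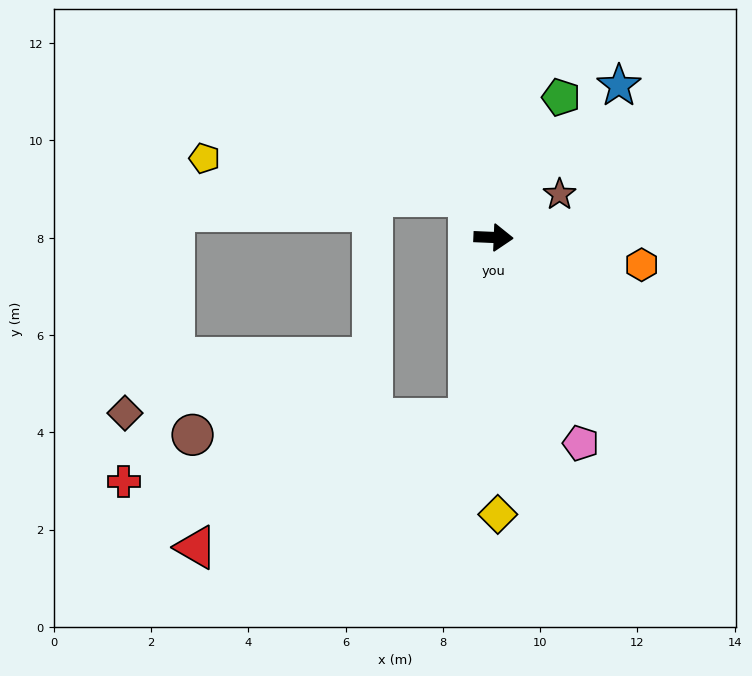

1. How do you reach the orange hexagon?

turn right 8°, forward 3.1 m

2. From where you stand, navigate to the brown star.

turn left 36°, forward 1.6 m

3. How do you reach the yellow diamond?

turn right 87°, forward 5.7 m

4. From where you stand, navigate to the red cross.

blocked — turn right 95°, forward 3.8 m, then turn right 72°, forward 7.2 m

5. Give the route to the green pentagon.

turn left 67°, forward 3.2 m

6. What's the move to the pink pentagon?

turn right 65°, forward 4.6 m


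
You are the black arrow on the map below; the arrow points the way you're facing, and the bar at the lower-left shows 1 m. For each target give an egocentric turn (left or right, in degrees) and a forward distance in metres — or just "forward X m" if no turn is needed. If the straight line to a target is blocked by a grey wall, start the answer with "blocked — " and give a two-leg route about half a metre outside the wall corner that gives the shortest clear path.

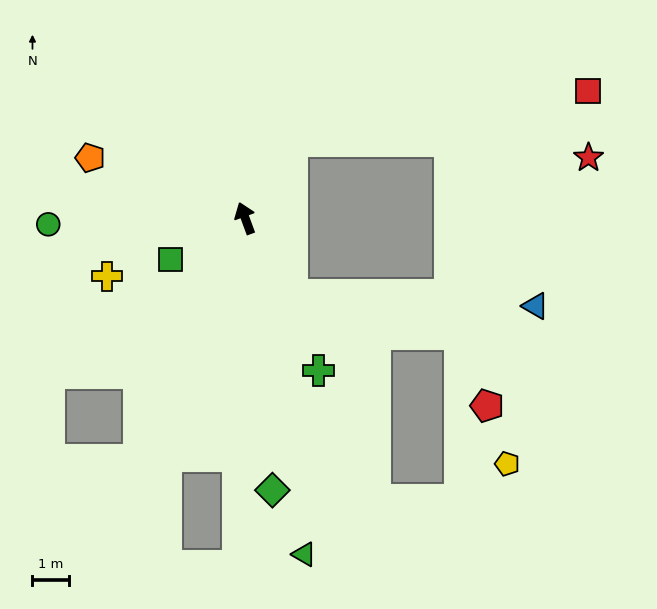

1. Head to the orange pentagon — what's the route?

turn left 49°, forward 4.5 m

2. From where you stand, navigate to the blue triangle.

blocked — turn right 169°, forward 2.4 m, then turn left 56°, forward 6.6 m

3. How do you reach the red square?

blocked — turn right 52°, forward 2.5 m, then turn right 49°, forward 8.2 m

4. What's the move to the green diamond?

turn left 166°, forward 7.5 m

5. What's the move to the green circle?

turn left 72°, forward 5.4 m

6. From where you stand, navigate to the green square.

turn left 99°, forward 2.3 m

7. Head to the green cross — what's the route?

turn right 174°, forward 4.6 m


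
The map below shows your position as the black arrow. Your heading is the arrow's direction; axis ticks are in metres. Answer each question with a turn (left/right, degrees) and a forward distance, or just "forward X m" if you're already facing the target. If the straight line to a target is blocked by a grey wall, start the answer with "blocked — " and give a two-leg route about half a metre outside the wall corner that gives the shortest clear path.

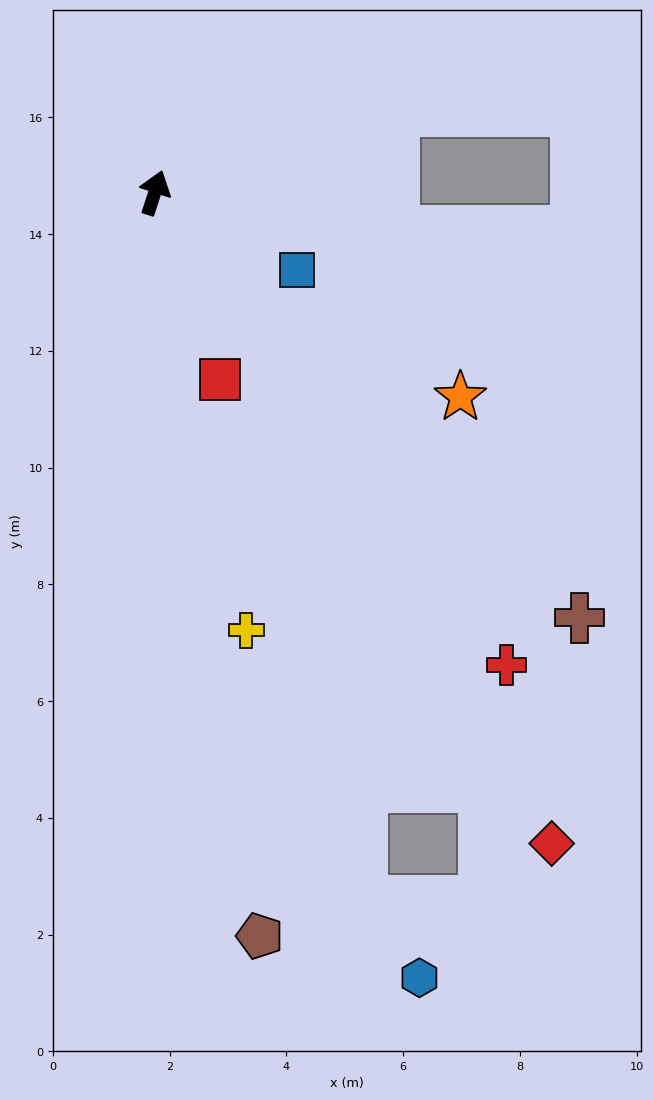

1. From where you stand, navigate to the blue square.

turn right 101°, forward 2.8 m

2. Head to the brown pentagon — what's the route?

turn right 154°, forward 12.9 m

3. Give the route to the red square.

turn right 143°, forward 3.4 m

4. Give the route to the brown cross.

turn right 117°, forward 10.3 m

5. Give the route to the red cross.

turn right 125°, forward 10.1 m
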